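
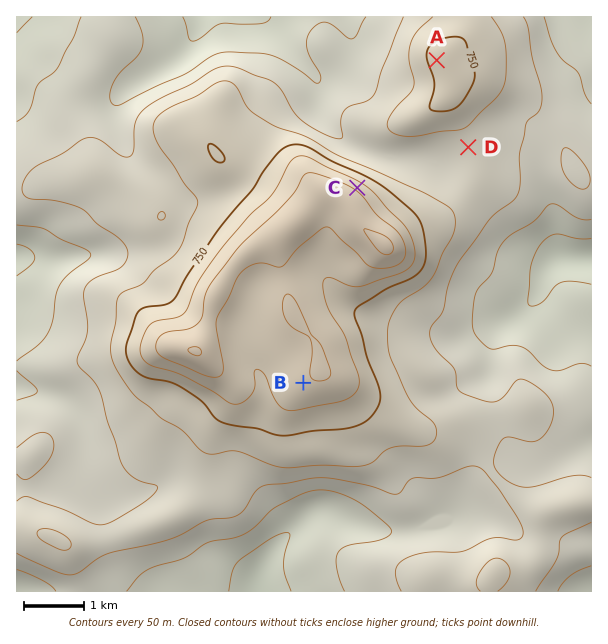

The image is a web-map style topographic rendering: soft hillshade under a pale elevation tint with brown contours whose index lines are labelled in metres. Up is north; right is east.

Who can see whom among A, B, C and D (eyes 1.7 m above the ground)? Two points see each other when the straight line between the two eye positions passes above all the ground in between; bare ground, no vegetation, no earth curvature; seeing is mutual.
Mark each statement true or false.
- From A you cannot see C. false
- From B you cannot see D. true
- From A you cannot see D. true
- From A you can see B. false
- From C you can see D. true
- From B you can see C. false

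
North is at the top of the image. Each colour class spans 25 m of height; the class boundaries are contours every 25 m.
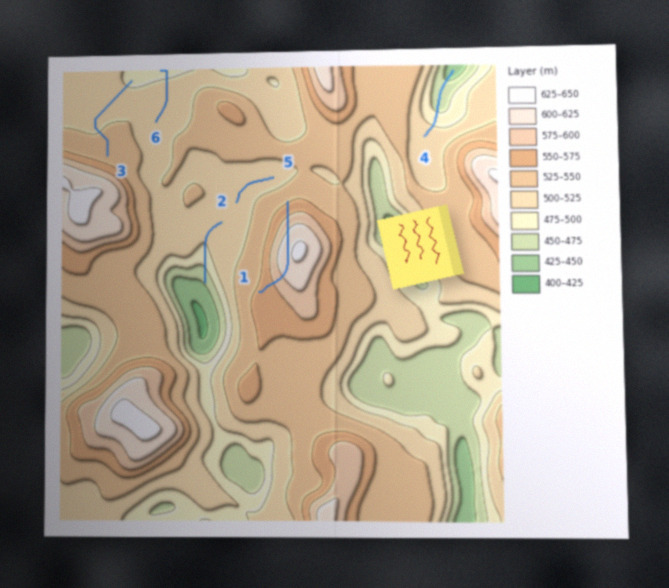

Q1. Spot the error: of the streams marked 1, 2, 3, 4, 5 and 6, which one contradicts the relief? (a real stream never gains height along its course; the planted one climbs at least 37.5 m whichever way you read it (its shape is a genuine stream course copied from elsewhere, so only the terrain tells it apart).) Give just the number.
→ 1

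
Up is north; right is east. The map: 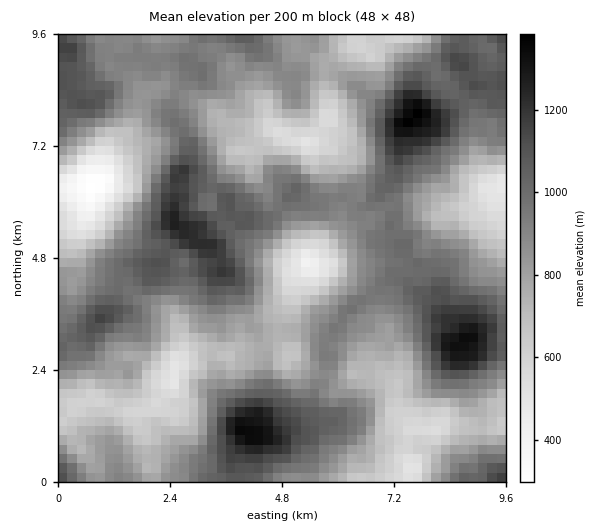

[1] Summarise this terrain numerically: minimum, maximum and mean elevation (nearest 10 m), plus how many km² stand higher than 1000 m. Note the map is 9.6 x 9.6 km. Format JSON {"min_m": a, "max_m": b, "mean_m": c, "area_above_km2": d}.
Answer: {"min_m": 280, "max_m": 1390, "mean_m": 870, "area_above_km2": 24.6}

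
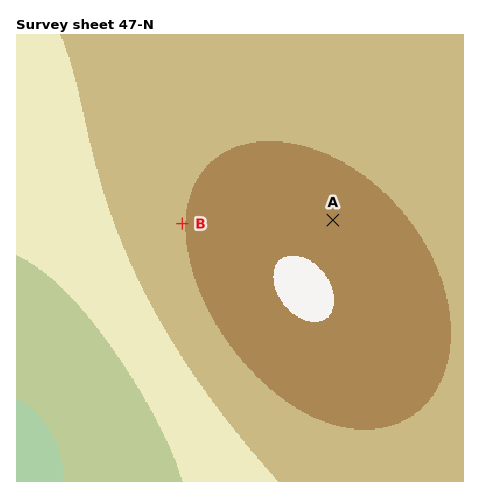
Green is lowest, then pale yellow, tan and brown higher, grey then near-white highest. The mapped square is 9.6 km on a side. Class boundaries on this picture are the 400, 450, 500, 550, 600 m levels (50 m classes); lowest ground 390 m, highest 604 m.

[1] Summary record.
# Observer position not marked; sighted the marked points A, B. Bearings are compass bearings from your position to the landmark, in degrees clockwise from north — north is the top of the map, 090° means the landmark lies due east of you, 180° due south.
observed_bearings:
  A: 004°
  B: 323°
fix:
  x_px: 320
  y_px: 406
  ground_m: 560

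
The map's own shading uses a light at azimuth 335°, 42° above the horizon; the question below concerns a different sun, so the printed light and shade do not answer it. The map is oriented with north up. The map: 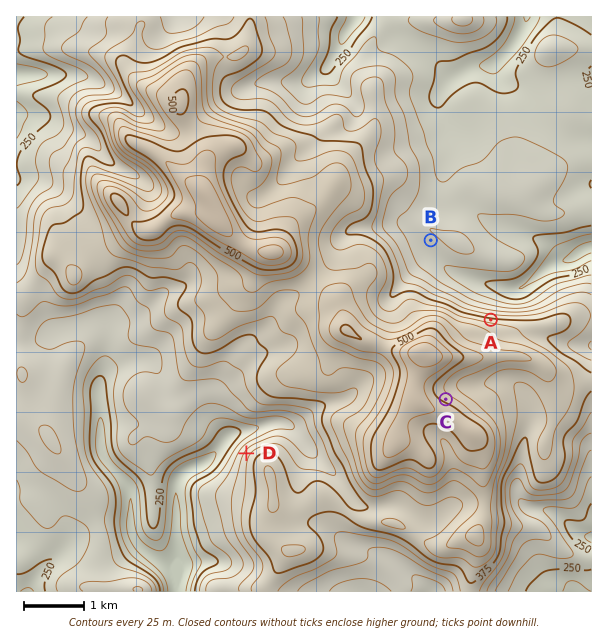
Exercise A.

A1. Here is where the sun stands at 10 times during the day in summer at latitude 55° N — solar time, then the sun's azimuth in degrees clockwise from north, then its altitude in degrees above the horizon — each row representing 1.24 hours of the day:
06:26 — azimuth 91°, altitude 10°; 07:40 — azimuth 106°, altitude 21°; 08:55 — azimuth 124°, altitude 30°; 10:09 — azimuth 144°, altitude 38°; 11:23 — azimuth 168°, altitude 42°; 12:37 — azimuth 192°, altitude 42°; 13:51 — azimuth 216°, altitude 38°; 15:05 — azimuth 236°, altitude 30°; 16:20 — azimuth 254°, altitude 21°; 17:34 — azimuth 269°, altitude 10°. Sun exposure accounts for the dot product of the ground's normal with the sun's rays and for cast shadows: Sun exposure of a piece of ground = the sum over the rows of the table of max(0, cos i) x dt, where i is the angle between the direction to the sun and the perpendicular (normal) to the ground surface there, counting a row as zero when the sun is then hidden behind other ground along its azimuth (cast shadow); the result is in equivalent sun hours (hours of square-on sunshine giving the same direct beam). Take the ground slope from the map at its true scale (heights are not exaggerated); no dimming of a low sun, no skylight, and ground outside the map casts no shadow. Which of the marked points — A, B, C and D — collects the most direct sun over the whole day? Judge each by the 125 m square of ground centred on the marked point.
B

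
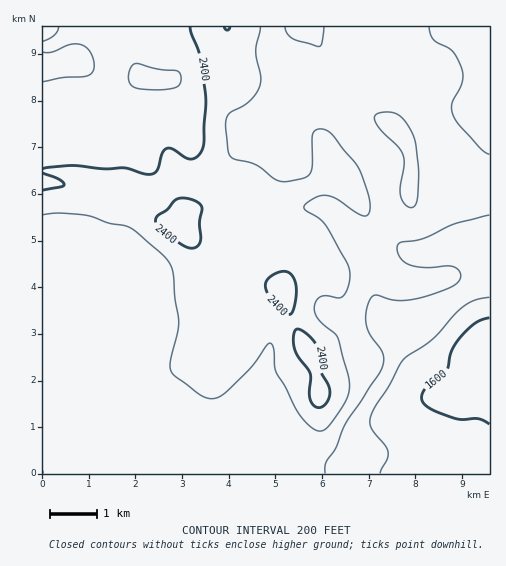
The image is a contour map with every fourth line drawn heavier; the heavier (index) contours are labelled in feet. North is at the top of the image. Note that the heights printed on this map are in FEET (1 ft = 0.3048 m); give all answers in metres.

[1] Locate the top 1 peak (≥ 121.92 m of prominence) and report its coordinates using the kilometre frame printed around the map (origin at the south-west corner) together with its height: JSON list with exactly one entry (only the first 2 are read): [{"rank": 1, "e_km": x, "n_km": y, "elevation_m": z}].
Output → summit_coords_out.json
[{"rank": 1, "e_km": 0.74, "n_km": 8.81, "elevation_m": 808}]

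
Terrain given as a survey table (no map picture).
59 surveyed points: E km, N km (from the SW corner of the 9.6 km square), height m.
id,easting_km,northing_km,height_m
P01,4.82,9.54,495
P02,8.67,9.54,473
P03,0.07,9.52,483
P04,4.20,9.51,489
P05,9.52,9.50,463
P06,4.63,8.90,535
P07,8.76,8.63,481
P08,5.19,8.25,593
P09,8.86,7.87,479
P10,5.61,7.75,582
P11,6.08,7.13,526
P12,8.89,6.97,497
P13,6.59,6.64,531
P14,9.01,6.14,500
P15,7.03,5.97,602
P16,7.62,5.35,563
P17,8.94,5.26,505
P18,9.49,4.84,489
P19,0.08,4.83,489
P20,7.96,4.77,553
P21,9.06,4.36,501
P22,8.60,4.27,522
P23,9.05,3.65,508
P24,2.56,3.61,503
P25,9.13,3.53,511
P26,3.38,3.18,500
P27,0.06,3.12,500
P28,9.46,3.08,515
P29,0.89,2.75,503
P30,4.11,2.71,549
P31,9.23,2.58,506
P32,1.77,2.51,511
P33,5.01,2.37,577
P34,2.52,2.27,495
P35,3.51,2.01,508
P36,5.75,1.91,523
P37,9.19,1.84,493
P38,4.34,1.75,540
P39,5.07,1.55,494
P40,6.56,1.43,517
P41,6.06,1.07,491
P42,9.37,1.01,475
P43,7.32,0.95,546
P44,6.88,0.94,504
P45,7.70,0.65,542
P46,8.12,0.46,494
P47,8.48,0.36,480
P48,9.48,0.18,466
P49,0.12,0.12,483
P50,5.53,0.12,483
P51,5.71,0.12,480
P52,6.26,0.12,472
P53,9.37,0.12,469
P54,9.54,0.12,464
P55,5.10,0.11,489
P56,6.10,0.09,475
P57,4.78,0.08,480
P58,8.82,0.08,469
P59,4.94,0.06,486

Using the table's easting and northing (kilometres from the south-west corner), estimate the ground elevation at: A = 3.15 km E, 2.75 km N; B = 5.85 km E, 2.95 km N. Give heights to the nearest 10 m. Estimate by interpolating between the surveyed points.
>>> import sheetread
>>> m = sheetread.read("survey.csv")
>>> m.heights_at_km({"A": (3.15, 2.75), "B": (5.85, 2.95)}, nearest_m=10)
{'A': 480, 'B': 590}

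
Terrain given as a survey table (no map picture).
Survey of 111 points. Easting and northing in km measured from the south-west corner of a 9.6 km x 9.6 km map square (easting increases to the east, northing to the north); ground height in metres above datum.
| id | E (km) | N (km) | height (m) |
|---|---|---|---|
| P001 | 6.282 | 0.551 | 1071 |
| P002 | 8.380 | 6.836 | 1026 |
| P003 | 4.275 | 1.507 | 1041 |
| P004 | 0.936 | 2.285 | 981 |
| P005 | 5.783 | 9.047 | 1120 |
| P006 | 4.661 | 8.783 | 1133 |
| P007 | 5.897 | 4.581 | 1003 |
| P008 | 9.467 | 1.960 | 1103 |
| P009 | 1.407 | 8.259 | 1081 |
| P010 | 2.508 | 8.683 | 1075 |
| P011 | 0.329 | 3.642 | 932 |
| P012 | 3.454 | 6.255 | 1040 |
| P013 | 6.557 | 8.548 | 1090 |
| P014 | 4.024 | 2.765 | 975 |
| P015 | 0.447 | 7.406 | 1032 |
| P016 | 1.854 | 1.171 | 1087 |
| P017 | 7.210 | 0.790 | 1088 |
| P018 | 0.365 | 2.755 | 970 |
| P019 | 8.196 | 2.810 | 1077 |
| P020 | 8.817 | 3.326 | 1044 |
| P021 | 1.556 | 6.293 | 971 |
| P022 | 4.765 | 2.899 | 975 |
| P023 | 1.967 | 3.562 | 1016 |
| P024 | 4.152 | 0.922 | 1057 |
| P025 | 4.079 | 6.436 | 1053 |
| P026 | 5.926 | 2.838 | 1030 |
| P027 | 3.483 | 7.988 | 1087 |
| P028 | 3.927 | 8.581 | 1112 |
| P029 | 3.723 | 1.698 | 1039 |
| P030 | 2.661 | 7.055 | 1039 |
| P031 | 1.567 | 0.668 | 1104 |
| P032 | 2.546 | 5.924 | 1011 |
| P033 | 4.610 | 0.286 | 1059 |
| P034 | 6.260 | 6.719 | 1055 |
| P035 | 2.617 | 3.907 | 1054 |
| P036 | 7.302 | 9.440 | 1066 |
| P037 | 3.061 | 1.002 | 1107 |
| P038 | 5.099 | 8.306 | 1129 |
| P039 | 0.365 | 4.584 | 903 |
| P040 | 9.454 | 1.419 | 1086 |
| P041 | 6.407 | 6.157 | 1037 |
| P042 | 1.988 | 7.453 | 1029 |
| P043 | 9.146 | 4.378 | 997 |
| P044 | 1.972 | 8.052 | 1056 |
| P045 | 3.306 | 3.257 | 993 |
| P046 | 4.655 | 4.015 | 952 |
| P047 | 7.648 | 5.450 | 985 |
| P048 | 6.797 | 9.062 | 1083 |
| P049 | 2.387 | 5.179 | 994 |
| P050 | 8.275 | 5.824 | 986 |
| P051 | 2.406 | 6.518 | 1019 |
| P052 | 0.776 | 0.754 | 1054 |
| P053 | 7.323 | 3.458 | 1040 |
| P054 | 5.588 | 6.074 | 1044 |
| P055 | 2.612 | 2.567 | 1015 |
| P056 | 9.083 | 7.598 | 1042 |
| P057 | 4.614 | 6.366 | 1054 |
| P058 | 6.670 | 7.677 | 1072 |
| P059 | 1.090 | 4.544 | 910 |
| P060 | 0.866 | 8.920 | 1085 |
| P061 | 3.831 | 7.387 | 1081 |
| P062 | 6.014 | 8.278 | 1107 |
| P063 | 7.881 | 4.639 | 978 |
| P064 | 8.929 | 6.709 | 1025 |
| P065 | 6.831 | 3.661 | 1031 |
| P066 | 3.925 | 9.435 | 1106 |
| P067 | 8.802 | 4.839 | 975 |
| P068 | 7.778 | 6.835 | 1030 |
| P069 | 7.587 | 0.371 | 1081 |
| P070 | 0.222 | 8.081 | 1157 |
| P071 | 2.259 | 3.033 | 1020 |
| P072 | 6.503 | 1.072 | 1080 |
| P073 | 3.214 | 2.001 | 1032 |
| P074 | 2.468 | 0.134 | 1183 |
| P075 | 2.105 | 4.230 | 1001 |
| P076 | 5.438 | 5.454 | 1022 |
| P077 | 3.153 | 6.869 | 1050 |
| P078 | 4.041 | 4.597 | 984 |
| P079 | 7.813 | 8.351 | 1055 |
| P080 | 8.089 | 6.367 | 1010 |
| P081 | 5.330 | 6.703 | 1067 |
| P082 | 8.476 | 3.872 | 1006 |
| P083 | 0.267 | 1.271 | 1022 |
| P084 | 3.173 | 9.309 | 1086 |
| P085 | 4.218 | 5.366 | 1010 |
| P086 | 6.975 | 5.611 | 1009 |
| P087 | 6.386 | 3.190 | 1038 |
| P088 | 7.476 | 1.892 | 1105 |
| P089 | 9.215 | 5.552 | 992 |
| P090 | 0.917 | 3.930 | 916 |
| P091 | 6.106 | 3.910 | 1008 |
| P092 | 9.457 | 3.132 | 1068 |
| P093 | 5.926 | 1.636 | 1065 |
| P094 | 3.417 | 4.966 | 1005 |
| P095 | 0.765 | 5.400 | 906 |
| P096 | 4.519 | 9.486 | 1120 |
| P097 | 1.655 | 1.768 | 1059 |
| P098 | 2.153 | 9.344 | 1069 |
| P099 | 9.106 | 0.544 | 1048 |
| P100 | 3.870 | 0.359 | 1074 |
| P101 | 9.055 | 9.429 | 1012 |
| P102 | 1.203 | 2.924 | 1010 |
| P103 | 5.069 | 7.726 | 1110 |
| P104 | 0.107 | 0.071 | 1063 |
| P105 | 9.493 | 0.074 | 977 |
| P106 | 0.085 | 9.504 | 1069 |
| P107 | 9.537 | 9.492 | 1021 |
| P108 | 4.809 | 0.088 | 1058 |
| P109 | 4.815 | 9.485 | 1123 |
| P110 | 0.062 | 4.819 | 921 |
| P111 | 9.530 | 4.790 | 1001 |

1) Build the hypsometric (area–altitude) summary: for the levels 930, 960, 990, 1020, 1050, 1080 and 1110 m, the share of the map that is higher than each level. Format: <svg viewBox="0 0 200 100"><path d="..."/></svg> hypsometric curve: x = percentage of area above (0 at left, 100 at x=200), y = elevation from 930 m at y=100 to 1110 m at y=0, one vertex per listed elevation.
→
<svg viewBox="0 0 200 100"><path d="M194 100l-8-17-19-16-39-17-40-17-44-16-29-17"/></svg>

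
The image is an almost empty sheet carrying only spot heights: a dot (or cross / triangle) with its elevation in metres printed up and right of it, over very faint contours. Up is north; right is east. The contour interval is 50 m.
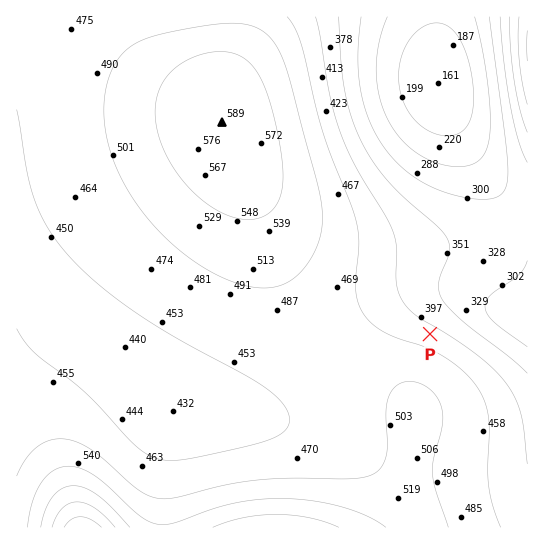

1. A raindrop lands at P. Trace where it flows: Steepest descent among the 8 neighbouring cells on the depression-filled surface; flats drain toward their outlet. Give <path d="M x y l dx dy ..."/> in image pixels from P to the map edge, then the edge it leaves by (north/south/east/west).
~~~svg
<path d="M430 334l31-31 29 0 13 7 24 3"/>
exit: east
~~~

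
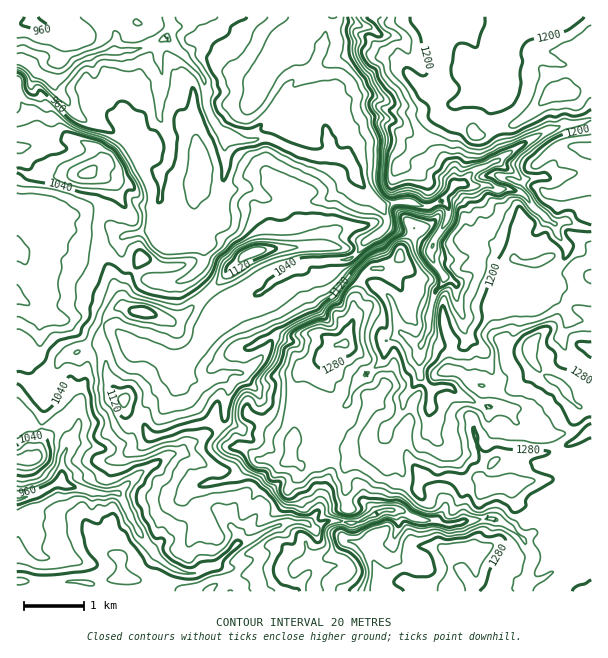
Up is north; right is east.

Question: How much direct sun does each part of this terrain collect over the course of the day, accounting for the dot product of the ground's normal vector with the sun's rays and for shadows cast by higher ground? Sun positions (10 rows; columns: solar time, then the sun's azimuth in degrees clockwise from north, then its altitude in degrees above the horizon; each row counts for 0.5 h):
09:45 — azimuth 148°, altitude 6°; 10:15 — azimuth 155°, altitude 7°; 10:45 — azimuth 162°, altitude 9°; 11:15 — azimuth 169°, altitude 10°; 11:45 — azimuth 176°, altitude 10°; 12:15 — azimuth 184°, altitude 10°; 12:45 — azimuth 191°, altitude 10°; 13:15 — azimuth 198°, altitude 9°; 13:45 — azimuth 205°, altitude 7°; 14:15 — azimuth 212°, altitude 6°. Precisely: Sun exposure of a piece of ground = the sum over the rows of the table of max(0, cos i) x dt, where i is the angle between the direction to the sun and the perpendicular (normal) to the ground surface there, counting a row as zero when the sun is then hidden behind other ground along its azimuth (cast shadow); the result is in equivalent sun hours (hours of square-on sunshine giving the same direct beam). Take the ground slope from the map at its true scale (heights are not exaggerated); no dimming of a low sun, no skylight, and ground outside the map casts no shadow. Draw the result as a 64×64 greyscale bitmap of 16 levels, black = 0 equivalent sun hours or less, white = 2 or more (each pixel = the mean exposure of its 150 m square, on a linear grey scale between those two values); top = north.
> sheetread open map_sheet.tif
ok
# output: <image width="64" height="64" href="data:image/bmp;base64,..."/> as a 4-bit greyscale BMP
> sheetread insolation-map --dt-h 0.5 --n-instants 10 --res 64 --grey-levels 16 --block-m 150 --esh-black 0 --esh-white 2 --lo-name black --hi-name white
<image width="64" height="64" href="data:image/bmp;base64,Qk12CAAAAAAAAHYAAAAoAAAAQAAAAEAAAAABAAQAAAAAAAAIAAATCwAAEwsAABAAAAAAAAAAAAAAABEREQAiIiIAMzMzAERERABVVVUAZmZmAHd3dwCIiIgAmZmZAKqqqgC7u7sAzMzMAN3d3QDu7u4A////AKmHd3dmZmZmVUM0eXZmiahVZTI1Z3dlVVRoZmVERVQ0IiEiIzRWZURBAAATZ2Z3iERDIiRDQyIjRHdmZ2ZUREMAAAAAE1VUMgN4MAIzVlZXdlRVdjMiNVZWd3ZnZGdURCESIkZ3dmQxfbq7c2dUNERmeImmQ0dmdmd4h2ZkV3ZmRFZnd3ZUQyaHeJq3EmdkNEEp7JVCNoh3Z3aIZTdlZmZVVVZ2VEQxSlRXh4piAjIlQWmWRWUzIiERERVSR1VWZlVWZmZUUzOJmGZ3VHiCACIBUwACViEAAAABAAOmVVZlRWVmZURUF6eHdmVGmWqEEBggAAABEAAAAAAAOYhmVVVWZVVENDM4d4iHVFd4dZ//9prbMAAAOHR0aXi6d2ZVVREjMjIREml2eIZmeGaHff26dmRENGz9uXy73KdmZVVVUQAQEAABdmVVaJmZhnnf7MuYiK3v/qZpiZm7qXZVVVX/tAAEm8kyNERXiqqpjdaNu6hnm9y3ZomYdWiIqodmZt7tdZmIrKMzJEM0Rozt63q9qYi6hDRnZ2NVMiI0VWZm3dupmamaykE0QzNWff+sp5vJipQjRkIQACNlMzM0VVWIu4dmZnnO2UIjWK3cmGV1VWdWMkVVEAABE0ZmZnZmVQI0dTMhNHveuFeJztcSNVVVRWZVVVMREjRlERI0RndmAANXVYqYZq3tp0QyMSRWVlVURVVVVEM0ZmUxESERJYgQAlhlVomXZGm7hSECVUNFVVVEdlVWZEZndDNDM0ZTNzNFV3VEeIdBATV3QUl0NFRVZUN3djZkRVVTJUNWd3mDZ4mHd4mJhTMRABNDeEI0VVZlRFiZQjQ1VTIiJVZnd4l5mZh2eamFNTIhIzNDITRVZmZUSIVDZVUxAUV3d3eIZYh3d3dmdVZEQzMyMxETVVZnd3VkdlNWVSFJurqYiIdEh1VniHZBE0RERCESEBRFZ3d2dBE4lgNSSrh2Z4iZdERkRXeIZkECNEVUVSMQFodoh2dmEjIzFN/pUzVVeIYzRUVFeIh1MRE0VVVXhkIAFEZ3eHiEAUI0NnQiNnZ4UiREVURpqHVDM0RWZTNomFESMleImagRMyEQACI2d4ZFQ1dlRDVnhkRFVXd2QzZ4hCMhNFipYyIkQ0IhIkZmdlRGhkMzIQJVRWZ3iZdTISNWQQJEVWUzMhJDNWQmqFNGUyVUMzMQAjRGeImphlQxAAFDR2UgJFZ3NpQ3QlZRIQFnUhEiMQEjNXi8zLhnZUMhAAAAAAE1eIZ5hGYyMiABAANREiI0VmQ0q83IQ1h2VEMhAAAAAyRodXdlVTNVQhEQADV3NGZ3dkJHQhAAFYdlQzMhAAAAEzZEd3hDJGVVRDEBJkNWZVVVVCIAAAABWIZUMzMQAAAiIRV2aDIkREVVRERDNGZmZmVEQRAAAAAVqXZUMyEAAAARSHZnQCI0RVVVVVVnZlVVVEQxEAEjIAF+yGZCIRAAAEeZZmdgJkQ1ZmZVZmdVVVVUVDI2Znd0EUntl2UhEAAAOZd3UQSphURneIRGZFVWZVVVMkeVIjUyIW79mGQhAAAAFJYgFURWVGdmeUIzVVVVVVUzRCAAABEAFb7tzcuVIAABQyEVl2VDNEREUjVmZVVVVUMhEBESMxAAABIzREMQAAABVyZ3dmRFVEIVZWZmVUVVVjETREREIAAAAAABEiEAAAF7cDVFRUVTMkcyVVVVZlVpu1RWZVQiEAAAEiMzMyAABEWRAzRERWYRICVVVVVVVniGZVZ3ZEMyABIzMhEAAAAhACMjMzREQRi4mHZmZ3dmeFNVVWZlREMiI0MhAAAAAAAAADERNDMRvKp1iIiJmpiHWHZWZmZEMzJFVVQhEAAmIAUxIQAgEQfJiYeru83dy6mWRVZmZUQySHZEREMhE7/83MgQAAAAe2RWiau8zd3bh1I0VVVVRHh2VDIhIzI3it7JZlMneslRAjM1ZVVVVWZmIkVUVVVERWVDIREjM1VWmYacvYJDBLyYdlQ0RDIQJWITV2RVVURDNDEQABIlZVRVaInM/SAVRZd3iCMzIhEiESRWZVVURDIREAAkRGZlYzV3eu3v+iAAN3eIZURWZjEANVVVVVQyAAABWIdndlVTRWebvO7/9wACVUN4dlUxAAFEREZVQzRUM2qWVWZmZ4dkZ5q6qJ3/owAAADNDIQAAE0RDRlRCa8yXhlVVZmZolSV5qXZDNoz+ggAAMzIgAAEjRFRlREOaqrhFVVZmZnZEeId1VCNDM4zcqIVDIgAAEjRERVVFNZh3imVmZmZWeqZEVlVVRFVDJrvMulABAAJERERFRFVFRFVohWZmZmVDFHiYZmVVVVVDeqqIMBABRURURFVFVURVVWeHZ3ZmZ3e8mYVWZlVVVVRFZmdRAAE0RVREVVVUNndlVnhmd3dniru5ZFZVVmZVVDMzRQADZBIkREREVUFahlRVeJdnmZrbiYU1ZVZmZlVmUyJFAkeKQBIRI1NUI5dUREVniYaKq96mU0ZVZWZmVVQzRVVXdnjJUAAAJEI3ZURERFZ3dkV5pmVDZ1VmZmZVZmd3drq6mJvLiJczI5llREREVWVmVFUjIiRmVmZmVmVUM0RWqph3ZmeImrpnZVVEVVREVndmeGIBN2ZWZmZlZVRDIiWIdlVEVGlmeZQzQ0VURDRFZ2VSApy5hlZ3ZmZVVERDIlVUREVWdmVUV4UjMzMzNEVmU0aqRWZlVndmVVVVVmVC"/>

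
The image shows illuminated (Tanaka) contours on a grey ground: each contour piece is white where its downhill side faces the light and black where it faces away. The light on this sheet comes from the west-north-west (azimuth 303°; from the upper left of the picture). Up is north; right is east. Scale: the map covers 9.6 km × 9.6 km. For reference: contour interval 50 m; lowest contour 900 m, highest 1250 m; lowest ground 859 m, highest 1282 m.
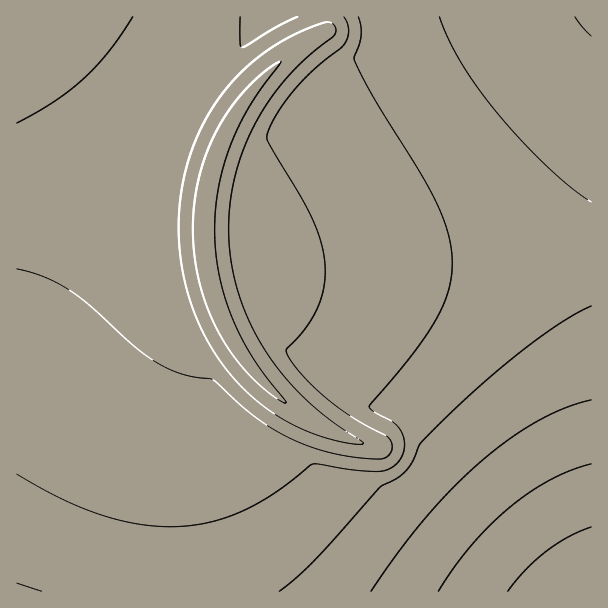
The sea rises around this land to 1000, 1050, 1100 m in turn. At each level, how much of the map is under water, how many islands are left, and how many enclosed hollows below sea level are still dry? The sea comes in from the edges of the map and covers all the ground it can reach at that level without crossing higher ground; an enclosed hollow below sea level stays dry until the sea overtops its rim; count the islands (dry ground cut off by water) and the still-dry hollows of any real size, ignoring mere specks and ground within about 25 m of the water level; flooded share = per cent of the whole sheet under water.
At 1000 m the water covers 8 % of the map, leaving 0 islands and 0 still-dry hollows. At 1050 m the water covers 20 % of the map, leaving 0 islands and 0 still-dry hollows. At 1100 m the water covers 43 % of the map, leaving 0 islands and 0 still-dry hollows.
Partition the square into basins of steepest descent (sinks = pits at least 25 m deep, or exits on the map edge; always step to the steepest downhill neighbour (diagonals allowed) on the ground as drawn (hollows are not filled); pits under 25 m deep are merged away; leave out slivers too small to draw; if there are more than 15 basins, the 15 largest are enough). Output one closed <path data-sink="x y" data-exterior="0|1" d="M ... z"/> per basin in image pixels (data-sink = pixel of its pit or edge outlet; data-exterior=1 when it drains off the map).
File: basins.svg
<path data-sink="591 591" data-exterior="1" d="M27 16l-11 1 0 574 575 1 1-334-109 0-184 10-56-2-34 8-5-31 0-27 4-33 4-15-3-4-42-12-30-19-43-41z"/><path data-sink="591 17" data-exterior="1" d="M591 16l-264 0-1 14-2 2-34 22-34 32-20 27-14 28-11 30-6 30-1 42 4 30 35-7 56 2 142-9 150-1z"/><path data-sink="279 17" data-exterior="1" d="M326 16l-298 1 66 75 43 41 30 19 42 12 3 4 20-48 18-27 40-39 36-24z"/>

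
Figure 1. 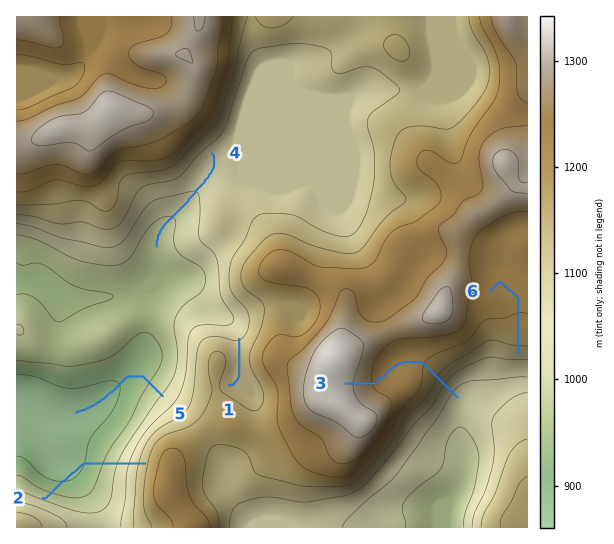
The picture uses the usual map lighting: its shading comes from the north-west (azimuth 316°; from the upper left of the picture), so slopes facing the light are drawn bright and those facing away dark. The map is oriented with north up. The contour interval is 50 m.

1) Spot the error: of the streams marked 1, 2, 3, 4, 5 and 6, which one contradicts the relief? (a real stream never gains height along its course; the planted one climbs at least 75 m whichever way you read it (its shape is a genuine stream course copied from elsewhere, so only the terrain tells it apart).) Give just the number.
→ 2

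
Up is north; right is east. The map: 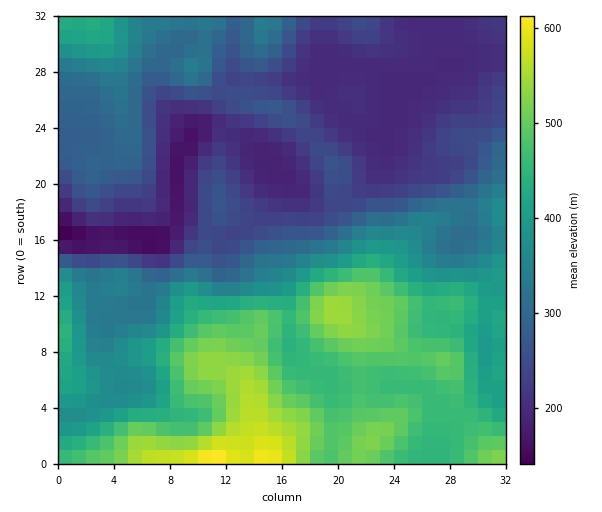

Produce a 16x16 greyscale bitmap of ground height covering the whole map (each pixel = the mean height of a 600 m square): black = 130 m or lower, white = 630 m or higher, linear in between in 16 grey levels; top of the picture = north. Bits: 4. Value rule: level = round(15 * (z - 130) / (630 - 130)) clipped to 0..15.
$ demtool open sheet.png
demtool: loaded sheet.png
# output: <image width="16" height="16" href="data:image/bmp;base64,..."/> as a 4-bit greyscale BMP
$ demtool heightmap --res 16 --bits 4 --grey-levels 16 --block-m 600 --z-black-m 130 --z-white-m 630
<image width="16" height="16" href="data:image/bmp;base64,Qk32AAAAAAAAAHYAAAAoAAAAEAAAABAAAAABAAQAAAAAAIAAAAATCwAAEwsAABAAAAAAAAAAAAAAABEREQAiIiIAMzMzAERERABVVVUAZmZmAHd3dwCIiIgAmZmZAKqqqgC7u7sAzMzMAN3d3QDu7u4A////AKvN3u7bu6qriKqr3cu7uqqHeKvcuqqqqId4vMuqqquolniru6vLupiGZpmqrMy6qHZldmeKu5iIMiI0RWeIhmcSESQzRFZ2ZzQyJDIjM0VWRVMTIiMyIzVVUxIiMyIjNFVTIjRCIiIzVmRUMyIiIiN3dWVFMiIiIpl2ZlZDMyIi"/>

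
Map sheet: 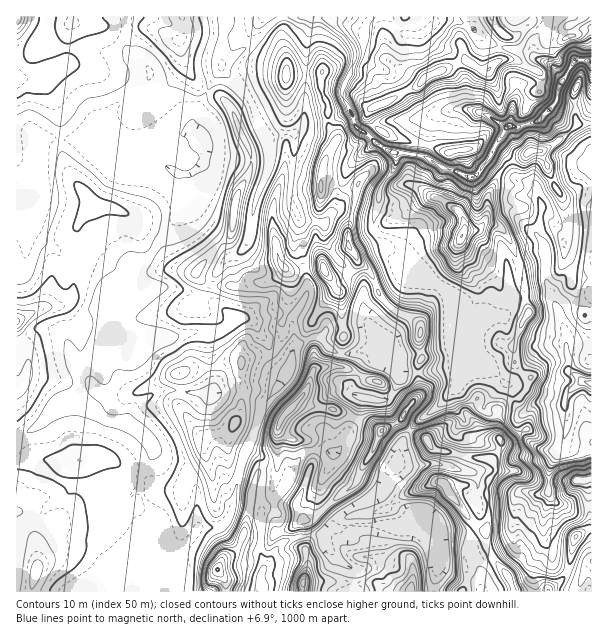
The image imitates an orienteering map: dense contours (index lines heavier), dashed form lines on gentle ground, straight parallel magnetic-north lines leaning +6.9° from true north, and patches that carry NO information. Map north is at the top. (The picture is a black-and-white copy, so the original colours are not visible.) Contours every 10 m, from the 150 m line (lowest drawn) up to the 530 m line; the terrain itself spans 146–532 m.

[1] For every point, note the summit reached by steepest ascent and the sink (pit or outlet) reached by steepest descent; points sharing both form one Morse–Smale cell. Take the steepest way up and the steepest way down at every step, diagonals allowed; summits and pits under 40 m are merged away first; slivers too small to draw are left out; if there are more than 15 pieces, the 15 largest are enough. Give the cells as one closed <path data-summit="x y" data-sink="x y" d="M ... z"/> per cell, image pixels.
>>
<path data-summit="381 431" data-sink="591 62" d="M312 16l-85 0-5 28 0 24-10 12-23 48-26-24-17-20-8 7-19 12-11 14 2 26 11 6 3 13 2 2 33-1 21 11 2 2 2 22-6 18-24 35-21 18-3 10-11 7-13 14-4 11 2 34-6 12-19 17 0 15-5 10-18 5-20 23-20 11 1 154 132 0 1-16 12-17 23-13 15-18 15 0 7-4 6-5 7-24 7-37 11-21 7-26 5-9 23-27 7-28-3-27-7-4-12-2-13 6-17-2-9 0 0-12 4-13 0-9-4-11-2-15 14-12 4-10 4-33 16-38-2-27 13-5 13 0 10-13 2-66z"/><path data-summit="324 270" data-sink="591 62" d="M330 16l-16 0-2 4-6 34-2 66-3 6-7 7-13 0-13 5 2 27-16 38-4 33-4 10-14 12 2 15 4 11 0 9-4 13 0 12 9 0 17 2 13-6 8 0 11 6 4 26 16-9 8 0 10 12 8 5 15 0 13-5 9 0 12 5 10 17 4 2 22 0 39-7 6-6 0-7-11-21-7-38-9-8-27-16-10-22-5-6-10-6-9-1-6-5 0-15 5-12 0-11 3-7 12-15 2-17-18-8-12-12-9-5-3-6 0-5-12-25 12-27 1-15-7-12-16-15z"/><path data-summit="17 321" data-sink="591 62" d="M80 139l-41 1-2 3-1 46-6 5-14 0 1 244 19-11 20-23 18-5 5-10 0-15 19-17 6-12-2-34 4-11 13-14 11-7 3-10 21-18 24-35 6-18-2-22-2-2-21-11-33 1-7-18-8-2z"/><path data-summit="438 72" data-sink="591 62" d="M591 16l-259 0 0 7 16 15 7 12-1 15-12 30 7 12 7 21 10 5 12 12 14 7 30 4 24 13 13 3 8 4 7 0 16-18 8-17 11-15 10 1 20-6 13-13 6-9 0-9 2-7 16-23 16 2z"/><path data-summit="17 17" data-sink="591 62" d="M225 16l-208 0-1 116 13 2 7 8 6-3 38 0 30 5-2-27 11-14 19-12 8-7 17 20 26 24 23-48 10-12 0-24 4-21z"/><path data-summit="462 236" data-sink="591 62" d="M404 152l-8 1-2 17-14 18-1 15-5 12 0 15 6 5 9 1 10 6 5 6 10 22 23 13 13 11 7 38 11 22 5 6 16 7 15 17 7 3 3 11 4 0 8-8 4-12-13-10-5-18 10-27 7-11-5-25-12-42-6-11-8-8-9-3-7 1 5-9 1-21 16-26-15-10-15 18-7 0-8-4-13-3-20-12z"/><path data-summit="381 431" data-sink="591 62" d="M468 355l0 5-6 6-39 7-22 0-4-2-8-15-17 4-10 8-10 15 0 9 9 6-1 7-12 30-10 15-5 4-10-4-18 2-7 7-16 30-20 18-2 48 4 5 0 8 13-20 11-8 20-5 16 0 8-7 7 1 17-5 48 2 14-4-23-16-16-14 6-15 11-13 4-18 9-15 14-15 12-7 23-23 16 16 9 4 5 6 9 3 3-7 14-9-2-9-3-5-5-1-15-17-16-7z"/><path data-summit="450 494" data-sink="591 62" d="M458 386l-23 23-12 7-14 15-9 15-4 18-11 13-6 15 16 14 28 18 9 10 6 15 0 24-4 19 79 0-5-16-15-18-7-21 2-18-1-34 9-15-2-6-4-5 8-6 2-6 0-7-4-8 2-16-10-4-5-6-9-4z"/><path data-summit="381 431" data-sink="591 383" d="M591 164l-7 2-12 9-23 6-11 7 0 9 4 12-6 25 6 8 4 9 0 28 20 54 0 20 4 7 0 11 13 10-15 12-5 11-18-2-8 1-9 7-6 2-6-10-6-2-12 10 0 5 23 0-3 10 10 15 8 6 13 5 9 0 6-12 14 5 10 0 4-3z"/><path data-summit="450 494" data-sink="591 383" d="M521 415l-23 1-2 16 4 8 0 7-2 6-8 6 4 5 2 6-9 15 1 34-2 18 7 21 15 18 7 16 33 0 17-16 5-9 4-27 5-6 13-6 0-9-4-13-19 2-12-4-7-7-2-24 11-21-17-2-12-8-12-17z"/><path data-summit="290 410" data-sink="591 62" d="M320 337l-8 0-18 11-5 24-24 30-12 35-6 10 2 4 11 7 4 7 0 14-4 10 0 15 3 2 19-17 16-30 7-7 18-2 10 4 5-4 10-15 13-36-9-7 0-9 17-22 21-5-15-7-9 0-13 5-15 0-8-5z"/><path data-summit="462 236" data-sink="591 383" d="M504 168l-16 26-1 21-3 7 14 4 8 8 6 11 12 42 5 25-7 11-10 27 5 18 13 10-8 18-8 3 3 8 5 5 3 0 12-9 8-1 18 2 5-11 15-12-13-10 0-11-4-7 0-20-20-54 0-28-4-9-6-8 6-25-6-17 0-6-3-4-20-6z"/><path data-summit="218 570" data-sink="591 62" d="M248 450l-6 8-7 37-7 24-6 5-7 4-15 0-15 18-23 13-12 17 0 16 112-1-2-16 4-5 0-10-4-5 0-66 4-10 0-14-4-7z"/><path data-summit="410 591" data-sink="591 62" d="M420 523l-9 0-7 3-48-2-17 5-7-1-6 3-1 9 7 14 13 11 9 4 0 23 78 0 6-19 0-24-6-15z"/><path data-summit="303 582" data-sink="591 62" d="M324 535l-25 1-17 6-22 33 2 16 91 1 1-23-9-4-13-11-6-9z"/>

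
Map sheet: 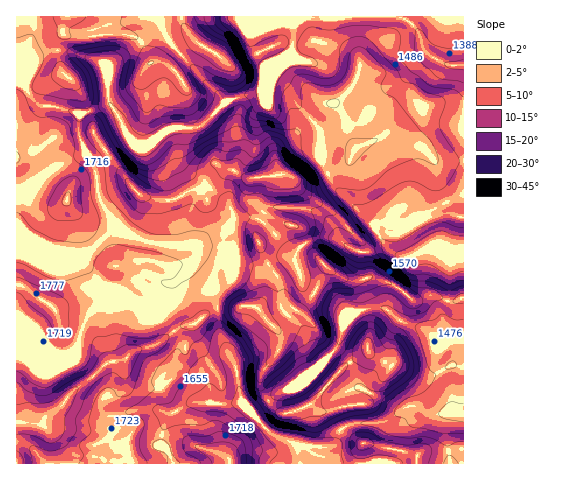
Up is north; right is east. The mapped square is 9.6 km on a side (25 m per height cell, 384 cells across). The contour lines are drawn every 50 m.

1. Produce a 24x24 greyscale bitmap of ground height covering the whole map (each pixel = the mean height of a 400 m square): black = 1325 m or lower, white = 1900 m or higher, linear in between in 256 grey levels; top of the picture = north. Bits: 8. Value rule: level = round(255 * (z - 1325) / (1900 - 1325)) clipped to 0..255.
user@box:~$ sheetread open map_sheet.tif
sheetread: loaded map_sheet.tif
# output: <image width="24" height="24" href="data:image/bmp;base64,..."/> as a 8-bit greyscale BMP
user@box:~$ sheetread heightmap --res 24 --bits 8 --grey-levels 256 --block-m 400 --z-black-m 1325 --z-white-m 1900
<image width="24" height="24" href="data:image/bmp;base64,Qk12BgAAAAAAADYEAAAoAAAAGAAAABgAAAABAAgAAAAAAEACAAATCwAAEwsAAAABAAAAAAAAAAAAAAEBAQACAgIAAwMDAAQEBAAFBQUABgYGAAcHBwAICAgACQkJAAoKCgALCwsADAwMAA0NDQAODg4ADw8PABAQEAAREREAEhISABMTEwAUFBQAFRUVABYWFgAXFxcAGBgYABkZGQAaGhoAGxsbABwcHAAdHR0AHh4eAB8fHwAgICAAISEhACIiIgAjIyMAJCQkACUlJQAmJiYAJycnACgoKAApKSkAKioqACsrKwAsLCwALS0tAC4uLgAvLy8AMDAwADExMQAyMjIAMzMzADQ0NAA1NTUANjY2ADc3NwA4ODgAOTk5ADo6OgA7OzsAPDw8AD09PQA+Pj4APz8/AEBAQABBQUEAQkJCAENDQwBEREQARUVFAEZGRgBHR0cASEhIAElJSQBKSkoAS0tLAExMTABNTU0ATk5OAE9PTwBQUFAAUVFRAFJSUgBTU1MAVFRUAFVVVQBWVlYAV1dXAFhYWABZWVkAWlpaAFtbWwBcXFwAXV1dAF5eXgBfX18AYGBgAGFhYQBiYmIAY2NjAGRkZABlZWUAZmZmAGdnZwBoaGgAaWlpAGpqagBra2sAbGxsAG1tbQBubm4Ab29vAHBwcABxcXEAcnJyAHNzcwB0dHQAdXV1AHZ2dgB3d3cAeHh4AHl5eQB6enoAe3t7AHx8fAB9fX0Afn5+AH9/fwCAgIAAgYGBAIKCggCDg4MAhISEAIWFhQCGhoYAh4eHAIiIiACJiYkAioqKAIuLiwCMjIwAjY2NAI6OjgCPj48AkJCQAJGRkQCSkpIAk5OTAJSUlACVlZUAlpaWAJeXlwCYmJgAmZmZAJqamgCbm5sAnJycAJ2dnQCenp4An5+fAKCgoAChoaEAoqKiAKOjowCkpKQApaWlAKampgCnp6cAqKioAKmpqQCqqqoAq6urAKysrACtra0Arq6uAK+vrwCwsLAAsbGxALKysgCzs7MAtLS0ALW1tQC2trYAt7e3ALi4uAC5ubkAurq6ALu7uwC8vLwAvb29AL6+vgC/v78AwMDAAMHBwQDCwsIAw8PDAMTExADFxcUAxsbGAMfHxwDIyMgAycnJAMrKygDLy8sAzMzMAM3NzQDOzs4Az8/PANDQ0ADR0dEA0tLSANPT0wDU1NQA1dXVANbW1gDX19cA2NjYANnZ2QDa2toA29vbANzc3ADd3d0A3t7eAN/f3wDg4OAA4eHhAOLi4gDj4+MA5OTkAOXl5QDm5uYA5+fnAOjo6ADp6ekA6urqAOvr6wDs7OwA7e3tAO7u7gDv7+8A8PDwAPHx8QDy8vIA8/PzAPT09AD19fUA9vb2APf39wD4+PgA+fn5APr6+gD7+/sA/Pz8AP39/QD+/v4A////AN/MyLy2tK2WlKvCyJttWVRZZ4J9f4lwZefw5cSzsquTmKarqYljXmdqa4R0ZWJZVPT57MuzrKaRh4iGe2R7pKWchHZkT0Y7N+Hd69q7ua2cjXhwaG2SkJ+jmZaDW0s/OcK0wtjQzLymnod/cpCyi3+YnpWikGNLRLCvr7XW386voZWHcZbQu5WCna6yqWpJTK+vtLHCysnCsKiNgLLY3L+fgrOqjFdDRK+2wbCwsaurtL2pt9zq4NWsc4mFYlJJSbjHwq+pqaioqbK10+7n29CjeXdrcHlfX8C5rqupqaqop6qusMnSy7y9q5+OgWRTR6uko6Srs6yqp6aqqbfGu7rTs5B8PCgkHaOjo6Slqqelo6KnqsDMt7Wqc2FCKBwZGaSrsK+loaSqqaeprcTIzL6Md1s5OjMnLKu4yLylpbq/uri5sb/DwLGadkk9PDw+Rqyyy7ujttXFw8TDwNba3MmPYl1RRkZKQLCutrGivrCcprnL2+v19MJ2cnFlWVZcTLm1r6Clmmtyi6DGycHTwH9sd3lxamVjUba4tKGncWJhaXCNnpuhjnVtdnl4cmhaQ7KoopSMZHh7cWxeem1XZW1xdnJybWBTQKigpKR3cJOYm5VnWkw2VWl3eHFqYlpSQKSxwbRzeKmnqZd+h1s1RlxYaXNmVEIsJKSquJJqc6i3qJempl03Njg+V3NfQCcUDqSqs6aZl6OjnKunfTs9OD1DTlpIOB8hJKqvwLmwqaCan51yQC4uLzMzNTg0LicyMg=="/>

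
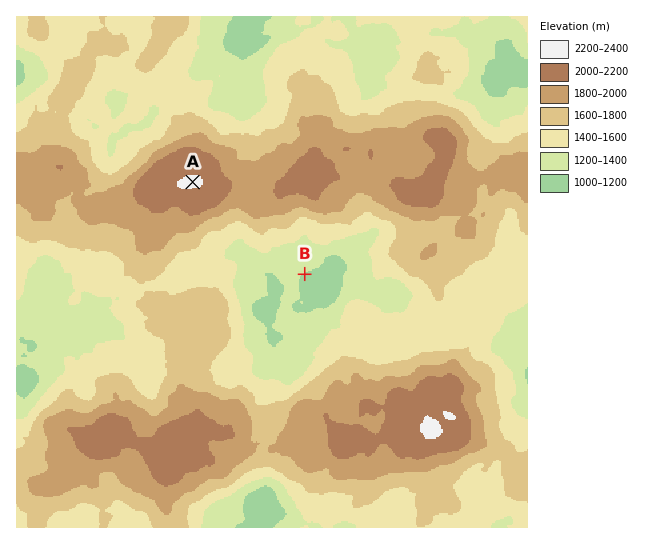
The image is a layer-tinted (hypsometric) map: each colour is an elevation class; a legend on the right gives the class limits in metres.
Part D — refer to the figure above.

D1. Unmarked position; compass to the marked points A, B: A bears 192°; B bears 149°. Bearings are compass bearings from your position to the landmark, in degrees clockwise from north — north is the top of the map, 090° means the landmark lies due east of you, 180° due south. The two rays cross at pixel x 207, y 112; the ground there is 1500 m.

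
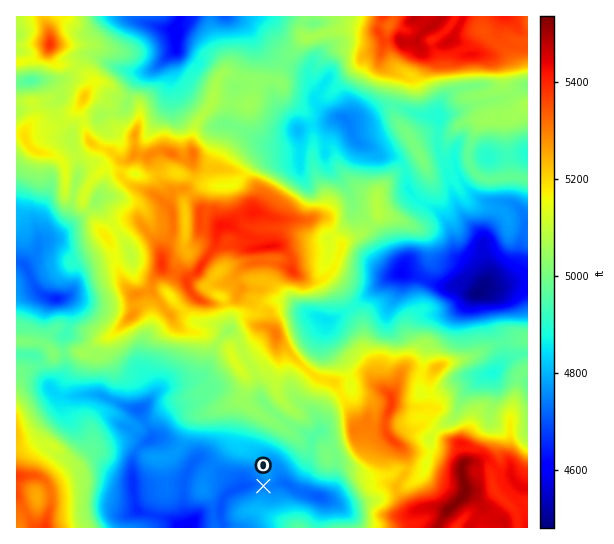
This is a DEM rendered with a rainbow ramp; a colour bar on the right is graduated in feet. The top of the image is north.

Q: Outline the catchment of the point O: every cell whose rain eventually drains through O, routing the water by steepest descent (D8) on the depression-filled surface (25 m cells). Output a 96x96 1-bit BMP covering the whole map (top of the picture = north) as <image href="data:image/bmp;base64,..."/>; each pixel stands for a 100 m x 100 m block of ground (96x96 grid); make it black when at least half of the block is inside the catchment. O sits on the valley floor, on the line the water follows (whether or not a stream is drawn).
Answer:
<image width="96" height="96" href="data:image/bmp;base64,Qk2+BAAAAAAAAD4AAAAoAAAAYAAAAGAAAAABAAEAAAAAAIAEAAATCwAAEwsAAAIAAAAAAAAA////AAAAAAAAAAAAAAAf///+AAAAAAAAAAB/////AAAAAAAAAAH/////AAAAAAAAAAP////fAAAAAAAAAAP///+AAAAAAAAAAAH///8AAAAAAAAAAAH///8AAAAAAAAAAAH///4AAAAAAAAAAAH///8AAAAAAAAAAAH///8AAAAAAAAAAAH///+AAAAAAAAAAAH///+AAAAAAAAAAAP///+AAAAAAAAAAAf///+AAAAAAAAAAA////+AAAAAAAAAAB////8AAAAAAAAAAB////wAAAAAAAAAAB////wAAAAAAAAAAB////gAAAAAAAAAAB///wAAAAAAAAAAAB///wAAAAAAAAAAAA///gAAAAAAAAAAAA///AAAAAAAAAAAAB///AAAAAAAAAAAAD//+AAAAAAAAAAAAB//+AAAAAAAAAAAAB//8AAAAAAAAAAAAB//4AAAAAAAAAAAAB//AAAAAAAAAAAAAD/+AAAAAAAAAAAAAD/8AAAAAAAAAAAAAD/4AAAAAAAAAAAAAA/wAAAAAAAAAAAAAAfgAAAAAAAAAAAAAAPAAAAAAAAAAAAAAAAAAAAAAAAAAAAAAAAAAAAAAAAAAAAAAAAAAAAAAAAAAAAAAAAAAAAAAAAAAAAAAAAAAAAAAAAAAAAAAAAAAAAAAAAAAAAAAAAAAAAAAAAAAAAAAAAAAAAAAAAAAAAAAAAAAAAAAAAAAAAAAAAAAAAAAAAAAAAAAAAAAAAAAAAAAAAAAAAAAAAAAAAAAAAAAAAAAAAAAAAAAAAAAAAAAAAAAAAAAAAAAAAAAAAAAAAAAAAAAAAAAAAAAAAAAAAAAAAAAAAAAAAAAAAAAAAAAAAAAAAAAAAAAAAAAAAAAAAAAAAAAAAAAAAAAAAAAAAAAAAAAAAAAAAAAAAAAAAAAAAAAAAAAAAAAAAAAAAAAAAAAAAAAAAAAAAAAAAAAAAAAAAAAAAAAAAAAAAAAAAAAAAAAAAAAAAAAAAAAAAAAAAAAAAAAAAAAAAAAAAAAAAAAAAAAAAAAAAAAAAAAAAAAAAAAAAAAAAAAAAAAAAAAAAAAAAAAAAAAAAAAAAAAAAAAAAAAAAAAAAAAAAAAAAAAAAAAAAAAAAAAAAAAAAAAAAAAAAAAAAAAAAAAAAAAAAAAAAAAAAAAAAAAAAAAAAAAAAAAAAAAAAAAAAAAAAAAAAAAAAAAAAAAAAAAAAAAAAAAAAAAAAAAAAAAAAAAAAAAAAAAAAAAAAAAAAAAAAAAAAAAAAAAAAAAAAAAAAAAAAAAAAAAAAAAAAAAAAAAAAAAAAAAAAAAAAAAAAAAAAAAAAAAAAAAAAAAAAAAAAAAAAAAAAAAAAAAAAAAAAAAAAAAAAAAAAAAAAAAAAAAAAAAAAAAAAAAAAAAAAAAAAAAAAAAAAAAAAAAAAAAAAAAAAAAAAAAAAAAAAAAAAAAAAAAAAAAAAAAAAAAAAAAAAAAAAAAAAAAAAAAAAAAAAAAAAAAAAAAAAAAAAAAAAAAAAAAAAAAAAAAAAAAAAAAAAAAAAAAAAAAAAAAAA="/>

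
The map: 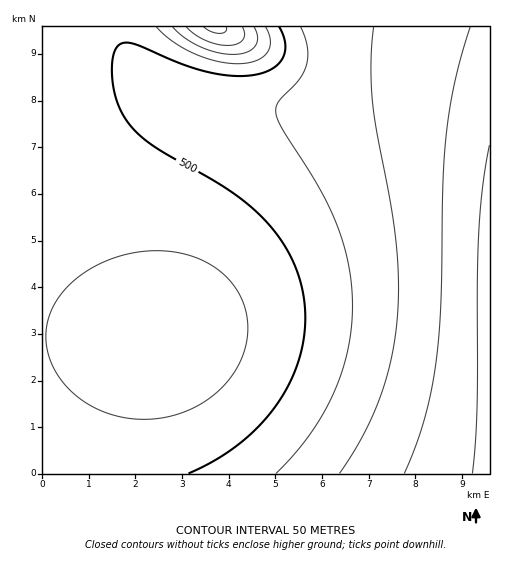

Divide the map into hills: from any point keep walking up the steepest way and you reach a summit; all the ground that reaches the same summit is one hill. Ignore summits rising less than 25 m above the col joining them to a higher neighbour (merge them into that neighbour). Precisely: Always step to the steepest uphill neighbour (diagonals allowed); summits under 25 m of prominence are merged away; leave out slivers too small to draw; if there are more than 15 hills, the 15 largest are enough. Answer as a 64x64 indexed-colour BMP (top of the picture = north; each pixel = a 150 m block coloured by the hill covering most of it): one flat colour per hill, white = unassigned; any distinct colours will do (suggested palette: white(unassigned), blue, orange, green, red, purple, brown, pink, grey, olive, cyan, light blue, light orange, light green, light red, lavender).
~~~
<image width="64" height="64" href="data:image/bmp;base64,Qk12CAAAAAAAAHYAAAAoAAAAQAAAAEAAAAABAAQAAAAAAAAIAAATCwAAEwsAABAAAAAAAAAA////ALR3HwAOf/8ALKAsACgn1gC9Z5QAS1aMAMJ34wB/f38AIr28AM++FwDox64AeLv/AIrfmACWmP8A1bDFABERERERERERERERERERERERERERERERERERERERERERERERERERERERERERERERERERERERERERERERERERERERERERERERERERERERERERERERERERERERERERERERERERERERERERERERERERERERERERERERERERERERERERERERERERERERERERERERERERERERERERERERERERERERERERERERERERERERERERERERERERERERERERERERERERERERERERERERERERERERERERERERERERERERERERERERERERERERERERERERERERERERERERERERERERERERERERERERERERERERERERERERERERERERERERERERERERERERERERERERERERERERERERERERERERERERERERERERERERERERERERERERERERERERERERERERERERERERERERERERERERERERERERERERERERERERERERERERERERERERERERERERERERERERERERERERERERERERERERERERERERERERERERERERERERERERERERERERERERERERERERERERERERERERERERERERERERERERERERERERERERERERERERERERERERERERERERERERERERERERERERERERERERERERERERERERERERERERERERERERERERERERERERERERERERERERERERERERERERERERERERERERERERERERERERERERERERERERERERERERERERERERERERERERERERERERERERERERERERERERERERERERERERERERERERERERERERERERERERERERERERERERERERERERERERERERERERERERERERERERERERERERERERERERERERERERERERERERERERERERERERERERERERERERERERERERERERERERERERERERERERERERERERERERERERERERERERERERERERERERERERERERERERERERERERERERERERERERERERERERERERERERERERERERERERERERERERERERERERERERERERERERERERERERERERERERERERERERERERERERERERERERERERERERERERERERERERERERERERERERERERERERERERERERERERERERERERERERERERERERERERERERERERERERERERERERERERERERERERERERERERERERERERERERERERERERERERERERERERERERERERERERERERERERERERERERERERERERERERERERERERERERERERERERERERERERERERERERERERERERERERERERERERERERERERERERERERERERERERERERERERERERERERERERERERERERERERERERERERERERERERERERERERERERERERERERERERERERERERERERERERERERERERERERERERERERERERERERERERERERERERERERERERERERERERERERERERERERERERERERERERERERERERERERERERERERERERERERERERERERERERERERERERERERERERERERERERERERERERERERERERERERERERERERERERERERERERERERERERERERERERERERERERERERERERERERERERERERERERERERERERERERERERERERERERERERERERERERERERERERERERERERERERERERERERERERERERERERERERERERERERERERERERERERERERERERERERERERERERERERERERERERERERERERERERERERERERERERERERERERERERERERERERERERERERERERERERERERERERERERERERERERERERERERERERERERERERERERERERERERERERERERERERERERERERERERERERERERERERERERERERERERERERERERERERERERERERERERERERERERERERERERERERERERERERERERERERERERERERERERERERERERERERERERERERERERERERERERERERERERERERERERERERERERERERERERERERERERERERERERERERERERERERERERERERERERERERERERERERERESIiIiIiIiERERERERERERIiIREREREREREREREREiIiIiIiIiIiIiIiIiIiIiIiIiIhERERERERERERESIiIiIiIiIiIiIiIiIiIiIiIiIiIiEREREREREREREiIiIiIiIiIiIiIiIiIiIiIiIiIiIiIRERERERERERIiIiIiIiIiIiIiIiIiIiIiIiIiIiIiIhERERERERESIiIiIiIiIiIiIiIiIiIiIiIiIiIiIiIiERERERERESIiIiIiIiIiIiIiIiIiIiIiIiIiIiIiIiIRERERERESIiIiIiIiIiIiIiIiIiIiIiIiIiIiIiIiIhERERERESIiIiIiIiIiIiIiIiIiIiIiIiIiIiIiIiIiERERERESIiIiIiIiIiIiIiIiIiIiIiIiIiIiIiIiIiIRERERESIiIiIiIiIiIiIiIiIiIiIiIiIiIiIiIiIiIhERERERIiIiIiIiIiIiIiIiIiIiIiIiIiIiIiIiIiIi"/>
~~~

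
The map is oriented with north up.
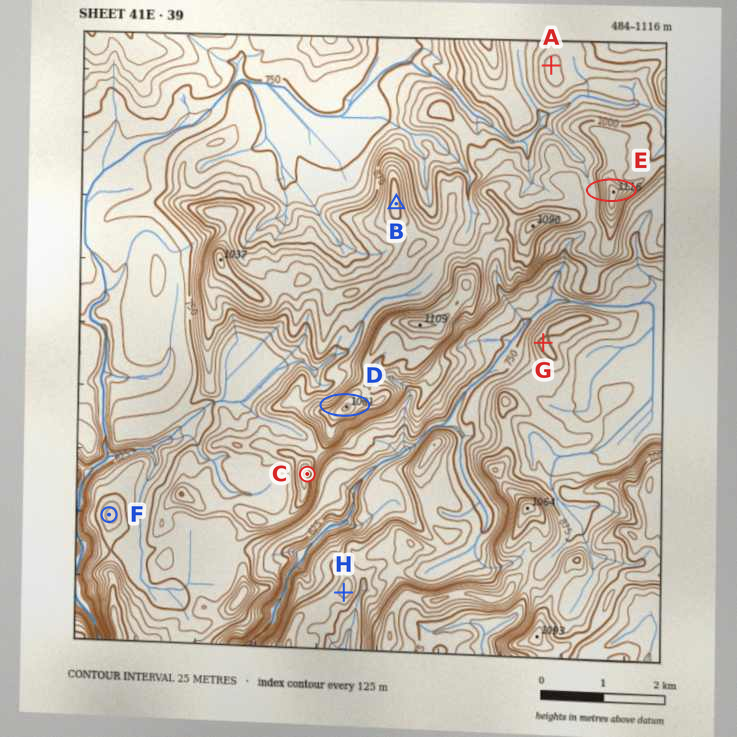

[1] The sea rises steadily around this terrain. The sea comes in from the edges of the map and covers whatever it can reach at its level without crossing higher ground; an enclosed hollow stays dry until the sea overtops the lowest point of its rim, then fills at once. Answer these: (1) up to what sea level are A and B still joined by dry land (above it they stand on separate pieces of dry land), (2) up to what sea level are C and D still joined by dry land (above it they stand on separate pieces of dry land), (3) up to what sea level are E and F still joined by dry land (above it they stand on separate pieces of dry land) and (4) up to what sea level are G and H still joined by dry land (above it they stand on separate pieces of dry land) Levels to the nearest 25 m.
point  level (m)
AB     925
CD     850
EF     750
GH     775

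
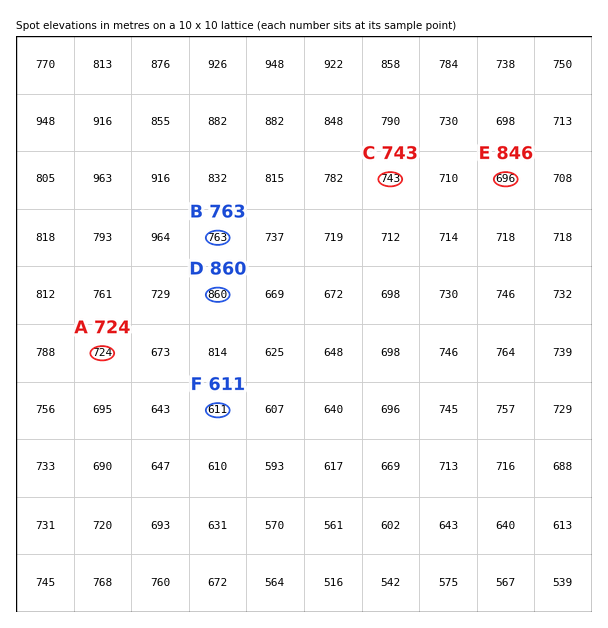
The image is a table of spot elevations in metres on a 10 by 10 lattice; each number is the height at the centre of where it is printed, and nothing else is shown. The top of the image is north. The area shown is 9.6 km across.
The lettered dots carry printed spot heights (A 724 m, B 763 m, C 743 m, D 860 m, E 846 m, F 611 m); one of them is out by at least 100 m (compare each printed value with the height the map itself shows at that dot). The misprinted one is E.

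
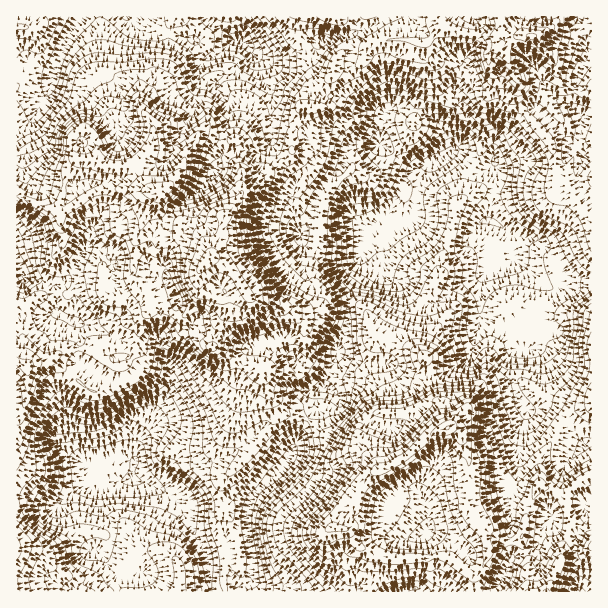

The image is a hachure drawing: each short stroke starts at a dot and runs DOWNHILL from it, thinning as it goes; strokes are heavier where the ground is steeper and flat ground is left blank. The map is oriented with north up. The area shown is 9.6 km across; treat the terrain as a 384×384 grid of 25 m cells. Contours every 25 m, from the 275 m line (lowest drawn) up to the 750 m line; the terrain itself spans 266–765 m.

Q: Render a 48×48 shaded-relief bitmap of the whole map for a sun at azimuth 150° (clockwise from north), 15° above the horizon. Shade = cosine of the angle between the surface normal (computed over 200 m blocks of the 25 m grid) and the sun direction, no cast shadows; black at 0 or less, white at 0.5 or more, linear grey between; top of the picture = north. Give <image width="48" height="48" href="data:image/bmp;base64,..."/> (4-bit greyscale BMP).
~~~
<image width="48" height="48" href="data:image/bmp;base64,Qk32BAAAAAAAAHYAAAAoAAAAMAAAADAAAAABAAQAAAAAAIAEAAATCwAAEwsAABAAAAAAAAAAAAAAABEREQAiIiIAMzMzAERERABVVVUAZmZmAHd3dwCIiIgAmZmZAKqqqgC7u7sAzMzMAN3d3QDu7u4A////AKmaqHd3ZmipeJZniJmZmc/sqanNUDN/67qZh3d3d2iYd6dniZqqqr3tupiukjNe7MuphmZ4h3eId5dnmZu6upmamYd910Q5zKqImYdndmZnd4dmiJvcqXZURnd6yoUkdnZVeYh3ZUVniIZVZWi8uYh2VGiJmKhEYmVDVmZmZVVmeZY0QgN5upqpdniJholmdXh1REREVWZ1aaYSMgA3q5mZh3iIhmqHeKzIVEQzRWd3eagQExAGrKiZl3iYh2uomr3sh2ZVVniYistgAjACfOuZl3iqlkiVi7zcqIiHeJmYec21ACMQOe/al3iqljRkJKqqqYiIeKmId5zbUAJEJGv+qHiqlkR3IcqauqmZdXh3iIrdpBEVVCJ+6pqal1SJdNy7zMy6hUZmiZm+2VMBVUEFzruph1Rpmd79zd7Kl1Vmeaqs7HQAJmYgOKvJh1NHms7+zf/8qHZneJq7y4UgBHdiADnbmGVFib7dze//24h3eJq7qGVAACMiIQSrmIdUV63cur3//7iIiZq7uoZkERIhEQBZmIdUNLzbqIit/8mImZm8zdp2VERVQgAXd2VDIqvcmIiJvcmKy5iKq+11VmVXmFEEVDQzM3eKmIiJrMqb3adoqt2FWIdWipYjZURDNGZmd3iJu8uYvsqJq9/HaJhTR5hUeHdTI2d2ZmeJzbqWjf/cu7/4V4dTR5lleIh1IYiHh3iZvbiXi+/+y636ZmVERqqGiId2MYmpmZqoiqarmb39qYnKVEQ1VXqHeIdlIDaZiIiZiIaLqJrKZmeYISI0iGd2Z3dlIAJ4d3doiHd6qYeYZWZmMjREapd1RWd3ZEWKhmdnmXVZuodndWd2VWVUSKmHVVeIiGZ8tldnmpU2qYhndWipdmVENoiYh2Z4iXVZ2miIqqdEeamJdmq7l3ZTNYiIh2Z4d3ZpzIiYqYhUabqpmGm6l3dlRZl3eIiId4mKzKeHmoZUacy6q4m6mHd2VYuHiJqph5qIvbh4m7UiNs/bu5rcu5iHZoupiJqpl6dmirqIm+xAAY78qqnu3dqHZmmpd3iIiHRGiJmHd6/UAFndusq+3eyXVVaIZVZ4eDRFmql2VDr7MDaLyryaurynU0Z3VER4dkMieJhmd0TNkzVnvKy4h4vLhTWIZlV3djMQRXYyWYSduGdkeqvJh2nf2mWKiIeIiDMgNmZSOJVLuImFWKrMuoeu/bibmJmKiGMgBVdkRpcmlleGWKu93KeL3du9uZiKh4UgACZkVFZCVUaGWc3czKd5zdzN25iJmYgxITVDREVTNVZ1NYrN7smJzLqszLmZqpliNVVTNndkRVZVMlir7+y7zKmKrNurmYmDNmZlR4h1ZlREMke73+3MzbmKrLurhYmlI1VURWd1RVRERDOKve3LvMmKy7vLt5q4M0RDIjV3U0VWZlI3isy7u8l3zO7Myqu6U0VUM0V4l1Z4iIUlV5mZrMx2i+/cvKq8hFZlVniYnKmJmruXZWd3iqhld4i8mpmspVZmZ3q4fNupqs7sl1VmiYUid0JriA=="/>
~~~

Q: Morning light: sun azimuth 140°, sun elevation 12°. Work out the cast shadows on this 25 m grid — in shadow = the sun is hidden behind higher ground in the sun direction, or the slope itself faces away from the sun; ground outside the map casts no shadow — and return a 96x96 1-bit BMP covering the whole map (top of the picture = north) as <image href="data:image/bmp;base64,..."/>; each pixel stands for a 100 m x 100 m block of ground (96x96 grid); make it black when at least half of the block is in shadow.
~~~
<image width="96" height="96" href="data:image/bmp;base64,Qk2+BAAAAAAAAD4AAAAoAAAAYAAAAGAAAAABAAEAAAAAAIAEAAATCwAAEwsAAAIAAAAAAAAA////AAAAAAAAAAAAAAAAAAAA8QAAAAAAAAAAAAAA84AAAAAAAAAAAAAA84AAAAAAAAAAAAAAeYAAAAAAAAAAAAAAOcAAAAAAAAAAAAAAOcAAAAAAAAAAAfgAAeAAAAAAAIAAAfwAAeYAAAAAAIAAAAAAAOcAAAAAAYAAAAAAEAcAAAAAAcHAAAAAEAMAAAAAAcPwAAAAMAAAAAABA+fwAAAAAAAAAAABA+f4AAAAAAAAAAABA//4AAAAAAAAAAAAAf/8AAAAAAAAAAAAAf/+AAAAAAAAAAAAAP/+AAAABAAAAAAAAH//AAAABhwAAAAAAH//gAAADj4AAAAAAH//4AAADh8AAAAAAD//+AAADB8AAAAAAB/4JwAAAA4AAAAAAA/8B4AAAAAAAAEAAAf+B8AAAAAAAAAAAAf/B+AAAAAAAAAAAAP/B/gAAAAAAAAAAAA/g/4AAAAAAAAAAAA/gf8AAAAAAAAAAAB/wP+AAAAAAAAAAAA/8H/AAAAAAAAAAAA////gAAAAAAAAAAB///zwAAAAAAAAAAB////wAAAAAAAAAAB/8//4AAYAAAAAAAAfwf/4AAcAAAAAAAADAYP8AA4AAAAAAAAAAQH8EA4AAAAAAAAAAAA8EAAAAAAAAAAAAAA8AAAAAAAAAAAAAAAcABgAAAABAAAAACAAAB4AAAAAAAAAAAAAAB4AAAAAAAAAgAAAAD8AAAAAAAAAAAAAAB4AAAAAAAAAAAAAAB4AAAAQAAAAAAAAAB4AAAAQAAAAAAAAAB8AAAAQAAAAAAAAAB9gAAAAAAAA+AAAAB/wAAAAAAAA/GAAAB7wAAAAAAAA4DAAABzgAAAQAAAAAAAAAABAAAAwAAAAAAAAAAAAAGA4AAAAAAAAAAAAACA4AAAAAAwAAAAMAAAAAAAAAAwAAAAIAAAAAAAAAAwAAAAAAAAAAAAAAAAAAAAAAAAAAAAAAAAAAAAAAAAAAAAAAAAAAAAAAAAAAAAAAAAAAAAAAAAgAAAAAAAAAAAAAAAxgAAAAAAAAAAAAAAf4AAAAAAAAAAMAAAP8AAAAAAAAAAAAAAH8AAAAAAAAAAAAAAH8AAAAAAAAAAAAAAD+AAAAAAAAAAAAADB+AAAAAAAIAACAADg+AAAAAAAAQMPAADgfAAAAABAAAMPgPBwOAAAAAAAAACfmPgwAAAAAAAAAADfgPgYAAgAAAAAAAAfgHgYAAAAAAAAAAA/gBgcEAAAAAAAAAA/wAgOEAAAAAAAAAA/8AAPAAAAAAAAAAA/8AAHAAAAAAAAAAA/8BAHAAwAAAAAAAA/4DgGAA4AAAAAAAA/gDgAAA4AAAAAAAA/gHAAAA4AAAAAAAAfgGAAAA4AAAAAAAAPgAAAAB+AAAAAAAIDwAAAAB8gAAAAAAAD4AABwAgwAAAEAAAB4AAB4AA4AAAEAAABwAAAMAA4AAAEAAAAAAMAAAA8AAAGAAAAAAAAAAA+AAAEAAAAAAAAAAA+YAAAAAAAAAAAAAAAIAAHBgAAAAAAAAAAAAAPB4AAAAAAAAAAAAAMAcA="/>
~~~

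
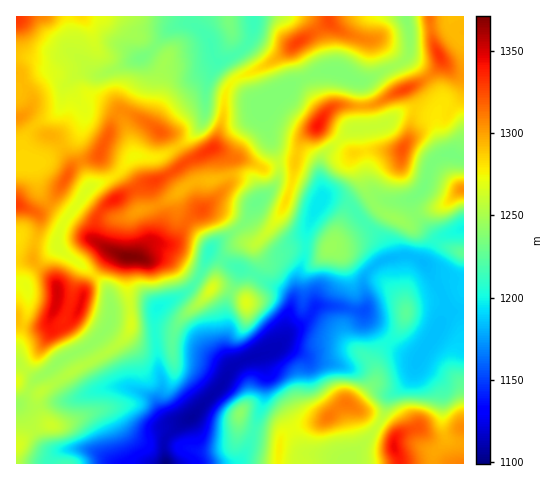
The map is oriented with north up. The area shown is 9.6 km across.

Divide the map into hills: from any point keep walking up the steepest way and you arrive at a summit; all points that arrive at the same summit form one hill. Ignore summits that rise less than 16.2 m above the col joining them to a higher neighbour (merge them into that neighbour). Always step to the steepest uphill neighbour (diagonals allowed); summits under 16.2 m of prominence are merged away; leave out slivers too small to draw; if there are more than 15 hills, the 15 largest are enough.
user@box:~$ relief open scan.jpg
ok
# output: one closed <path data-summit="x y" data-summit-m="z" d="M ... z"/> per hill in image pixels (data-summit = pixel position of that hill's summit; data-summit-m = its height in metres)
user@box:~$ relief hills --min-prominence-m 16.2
<path data-summit="129 257" data-summit-m="1371" d="M253 16l-183 1 2 35 24 22 9-1 39-16 24-27 15-7 13 3 11 10 6 20 5 6-11 19-2 34-8 16-15 13-20 12-30 1-17 19-24 10-27 36-6 14 0 10 5 7 31 21 12 12 4 14 0 20-5 12-10 10-31 16-25 20-6-2-17-12 1 100 148-1-1-22 10-12 11-8-16-1-9-15 2-26-4-11-3-34 1-23 6-7 24-12 10-9 16-37 34-24 8-16 20-19 6-14-2-12-15-43-1-8 2-7-7-1-7-4-31-36 15-6 13-11 6-12z"/><path data-summit="347 403" data-summit-m="1312" d="M328 305l-13 1-6 12-18 13-15 17-14 6 5 18-3 26-13 43-9 17-6 6 111 0 34-44 7-23 12-9 12-12 6-16-23-13-28-28-3-8z"/><path data-summit="318 125" data-summit-m="1341" d="M337 71l-14 0-18 7-41 25-2 7 1 8 17 49-3 14-23 25-8 16-15 12-17 11-4 5 1 4 17 9 24 10 32 17 9 10 3-8 1-15 8-24 1-22 14-31 2-2 18 1 9 5 8 9 18-13 7-1-11-10-4-8 0-19-6-30 1-16-2-34z"/><path data-summit="99 153" data-summit-m="1321" d="M188 23l-9 1-11 6-17 21-12 8-37 15-19-2-11 6-1 10 14 22 0 9-4 11-8 10-17 9-11 11-13 4 4 7 4 23 12 12 14 11 2-1 23-30 24-10 17-19 30-1 25-15 13-15 5-11 2-34 11-19-5-6-6-20-7-7z"/><path data-summit="298 42" data-summit-m="1328" d="M405 16l-150 0-2 17-6 12-13 11-15 6 19 23 19 17 7 0 29-18 30-13 14 0 20 9 8 0 37-17 6-7 2-14-1-14z"/><path data-summit="395 447" data-summit-m="1344" d="M463 312l-12 0-9 8-6 13-16 23-8 20-12 12-12 9-7 23-16 22-13 13-4 9 116-1z"/><path data-summit="57 292" data-summit-m="1351" d="M22 238l-6 0 0 45 8 0 2 3 2 26-12 36 0 15 17 13 6 2 25-20 26-13 15-13 5-12 0-20-4-14-12-12-31-21-7-8z"/><path data-summit="211 288" data-summit-m="1268" d="M210 253l-14 30-14 12-23 11-4 9 2 42 5 22-2 26 4 9 8 7 8 1 10-4 33-34 9-16-7-19 2-17-1-28 13-28 1-7z"/><path data-summit="329 248" data-summit-m="1245" d="M335 198l-13 0-12 23-5 18 0 14-8 24-1 15-9 26-1 19 23-19 6-12 26 0 22 5 4-7-3-25 12-15 12-6-2-12-5-8-20-18-12-16z"/><path data-summit="241 413" data-summit-m="1241" d="M262 354l-17 5-10 6-5 5-7 14-25 27-31 26-3 4 2 23 69 0 7-6 9-17 13-43 3-26z"/><path data-summit="17 17" data-summit-m="1330" d="M69 16l-53 1 1 148 12-1-7-14 1-7 6-11 9-9 16-8 5-5 4-8 2-17 11-11 7-2 10 1-21-21z"/><path data-summit="406 313" data-summit-m="1225" d="M411 256l-13 0-14 4-18 14-2 5 0 11 3 14-3 7 3 8 28 28 23 12 18-26 10-27-2-8-17-32-6-5z"/><path data-summit="403 148" data-summit-m="1322" d="M414 109l-15 4-15 11-23 5 6 33-1 12 2 11 10 12 7 3 22 0 9-3 7-8 11-28 14-7-4-2-4-13-4-21-5-4z"/><path data-summit="439 55" data-summit-m="1332" d="M451 16l-45 0 4 26-2 14 20 20 14 23 0 5-5 8 0 17 7 23 19 5 1-115-12-10z"/><path data-summit="17 204" data-summit-m="1328" d="M70 80l-6 8-1 14-4 8-5 5-16 8-9 9-6 11-1 7 7 14-13 2 1 72 41 7 2-16 7-12-15-11-12-12-4-23-4-7 13-4 11-11 17-9 8-10 4-11 0-9-14-22z"/>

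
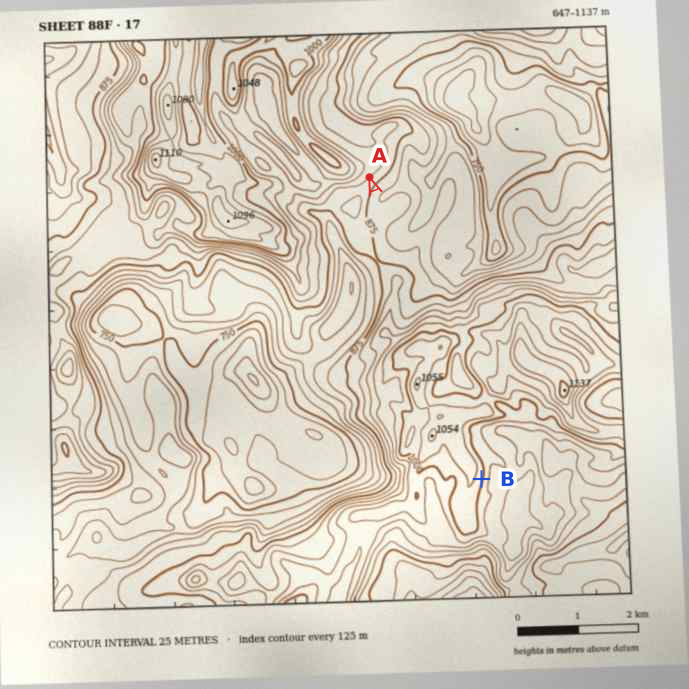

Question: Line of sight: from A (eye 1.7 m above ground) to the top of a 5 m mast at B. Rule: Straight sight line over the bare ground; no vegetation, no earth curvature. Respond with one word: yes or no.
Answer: no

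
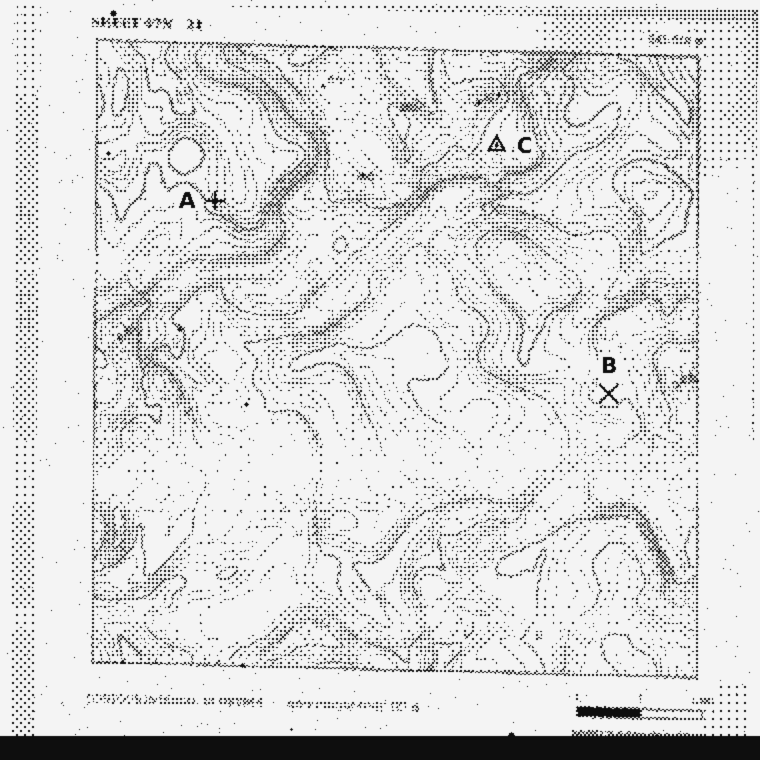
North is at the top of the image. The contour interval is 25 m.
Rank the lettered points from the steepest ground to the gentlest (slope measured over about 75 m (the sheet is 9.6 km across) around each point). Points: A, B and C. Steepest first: A C B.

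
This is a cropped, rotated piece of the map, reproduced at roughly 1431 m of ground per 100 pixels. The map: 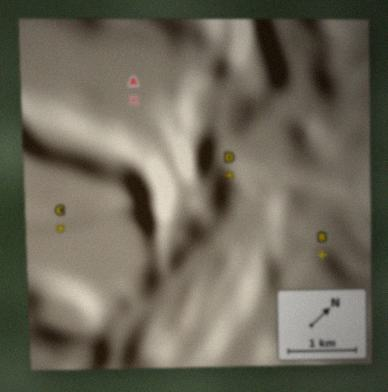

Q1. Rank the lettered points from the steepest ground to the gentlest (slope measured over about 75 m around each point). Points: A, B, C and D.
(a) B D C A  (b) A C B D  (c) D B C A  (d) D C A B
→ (c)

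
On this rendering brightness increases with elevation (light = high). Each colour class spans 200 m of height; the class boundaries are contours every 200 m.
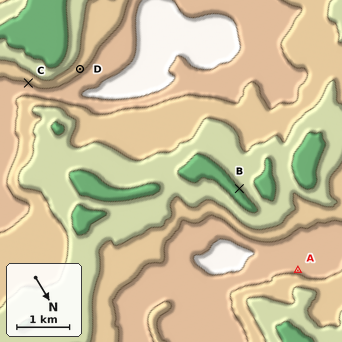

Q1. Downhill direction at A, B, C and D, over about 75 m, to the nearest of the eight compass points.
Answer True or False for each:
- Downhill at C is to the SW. True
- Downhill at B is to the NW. False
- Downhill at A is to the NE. True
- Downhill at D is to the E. False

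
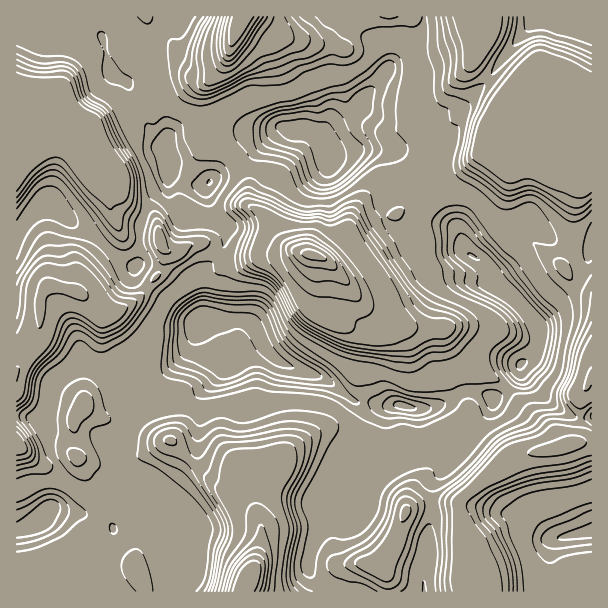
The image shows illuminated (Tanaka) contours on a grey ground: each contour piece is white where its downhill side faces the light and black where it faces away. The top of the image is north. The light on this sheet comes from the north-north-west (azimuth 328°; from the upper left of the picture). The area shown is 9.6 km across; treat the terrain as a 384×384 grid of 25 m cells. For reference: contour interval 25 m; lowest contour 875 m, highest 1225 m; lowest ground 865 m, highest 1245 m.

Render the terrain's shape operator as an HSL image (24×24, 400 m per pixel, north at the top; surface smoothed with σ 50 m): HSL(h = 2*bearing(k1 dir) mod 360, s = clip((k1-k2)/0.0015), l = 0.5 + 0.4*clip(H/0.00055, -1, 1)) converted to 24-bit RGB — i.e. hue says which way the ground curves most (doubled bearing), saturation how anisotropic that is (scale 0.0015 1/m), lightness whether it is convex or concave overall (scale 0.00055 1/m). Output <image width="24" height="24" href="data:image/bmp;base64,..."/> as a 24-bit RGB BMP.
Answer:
<image width="24" height="24" href="data:image/bmp;base64,Qk32BgAAAAAAADYAAAAoAAAAGAAAABgAAAABABgAAAAAAMAGAAATCwAAEwsAAAAAAAAAAAAAhICQhH+Le4eFgG2KomKgc72TeHSCECo2Oqdq+9vQXuXEG2VFaSNQo0tRrS6G2vHaLmqIICCL1NanlJ+E2t6ILC9ugX2YhH6Rn4LJonGqjnl+dImRbrCZnWBwf2txOENrD+Wy2u+C94ifFzOOL2GEZaHZwavp6bKzNHGNEBlB392hlsGQpDTVRJOnTG64mYvJKFIXqzF+vIqam31ekINPiHF4gH6JYGZ8JkALpNI32LWIpHzqKkNzanxVIUk26n2C2HhBDCBG4uy6mtujbB1ru2pFMTsVL0kRdac9ECMTsr0xoaRrc5OLgYN6gHh6WiRRT+lebLl9xr1ymXATW09xf358XHF3KZe79tXZAQh++vfISjsTOUQlkGNjr4i5snK4s0A9VXjZZ7xca4x2eH6DfW5tcUVNKUfBotyriYp9qYl64HFTJFtge4CAeYCBIoxd2pRdFlph717e/8zvvUnXSHojW24lRXYnnvrhHg+LxOrETFacgGyOojZ/b7p9KMret5Kompa+oY21583LI0eCan18eYJ+cItwbH9NkWxmF0kx6EqI7Lznwp7jwK7espDM2i7/RCNl1NFFaE1nYX6BQ6Lc4dvwGiZre9J+P2OWpm+z06G212XYWW6VgaGqfXa7doTIsYy3c4WLGXZUktFczVrSv67cy9XuAzIBOVF55sO+Spe3f3KITX5LdoIniUaitY1KfHxPVX8+kY9MpWRwfaPHoHQvJ1kGMx8AcnkEw4p1LKKakVc8Nq1JdAIT/8QiwPhdIkVagsJsoEaHgXmFepF+irLEd83MJnmq1pzakcHTcJHRuBQ6ZAAHu6duqCW9p9Pldq7HZqo3px8dRf+7whzQER3I9tjV/KSuCVE2RnpViX9OW35gvr2HG305jTkyXTIkNoQZaTcbMQkCiFkOj9kYWkQVeXwnc6o0Sl8xS5hlut2EKBsLCikdlSB78dqr05CT7LW8FQso6LYyF24kfa1fId8rPE5klne7rXOmUBFUy1xgoTsUkvXZv9PxsbvjraLRoZDcS9K1rU+3vLLjAkWWIp9ZpNNd2rCK1XSEJBHM0+/w89T3GnNw8GocDiUSVUoaR0EWHRAl7mxx0/jxqGm7WZdifJ2QfMfBfrLX4IDkia3is4XjMwAmJd0oMmZY3cOnp36wjqi4mNeuJjeQ/2i5qivUnjr0g5zioE7PCA8ru/ywn4xXca1lWLbTjsuVL4C5d2ErUKwnakMWMwAUbuGtVrKQI5CmTc1vwZrHpcqftU9ZRCEtpzAV6GtHKmlIS0ep9GTvisX2ylVakOOzqP/wnDOhd+GDWh5Oi8uESzrITAc7ecEydMCbpt3NJWeBK4tmk7hivIlMYA4xn+5aEiH/s/j/3bf7HUSpMzPbUq3Ksfz72vyqdRBEneaoZxtZhmt7ytKAJgkqpTS7pNvDcqidknpIloBQH2RIkYVFSiArzG4sx+t1APKRgBJWdpI5hCFqI4oMzvvcPurly0bk5Ifu1ydMikKGjZl0xk8yGg8xj9iefJBUdFBVfDgurt0fCnJOUzI6hiBYpuGy8PLXDHqLYzKxLZhcNhypzP/XoFced2wXGYx4zi3B5UxqYnl8kniFp3qrZVq/YB8r5L9aFBE5gNus8dTW85jJDBlFnui/hZiN3vfURhiQNhREykM6Fm40dMtAgne8zt21GxQlDSYT5XmGvIa9nHOQd2mD1Ay2h9bNrc7TfY/Uipqoe5CalH6Of3DGfJ+Rl9GT2gNEeTQ+OyVjsLyXfbKrgbxjLYNJpDYyhzp+cE5kPFUeq6A/kJFajXV4CSSR6dzHf4aBeoGCgICEg3p+f3+Efn2Ffp2c0vnVOQxAuGKEKmWGi6ZwnI11vY5SKCELKi8OYmgtTYWBaa3CsG6LlaGMgG6DCzRL89vKjoGHfX2Be396f4WFgH6Hg5GRcP2EVQUge0mRnHeWn0md6k0cMGYNQoU52YXiqZnkXpnONqgwEDcrpZ+GnJSAo0OEPIApDcc7uYyTioGHfoOHfYGCgbfgsqnj91W1SDR3gUVDgIxuOD+d4Ivj/s3eHKqXOY0zV4I9UpQ5w3KiUcW/Czkuuad/MDBz9dLXAH1F4VS/pYaSgI2XlMrQUSwgVVkegT4rh0udjJuCdIKFR4CMnUjO/77QLfOUgGrHgIXGh5/Wlsflb1TLJzPXXqZ2YkGDrslw6q6pADMm6s/wm8bjrDU5gHd0gn19kXx3T0+Dj4l2eZltYYF9EVR164S3/9TMEG9jhtTSfFa0jT0/fkNOfnkuR5BoSSh1uNObsaGLVOCfBzwHYD4eeF5M"/>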